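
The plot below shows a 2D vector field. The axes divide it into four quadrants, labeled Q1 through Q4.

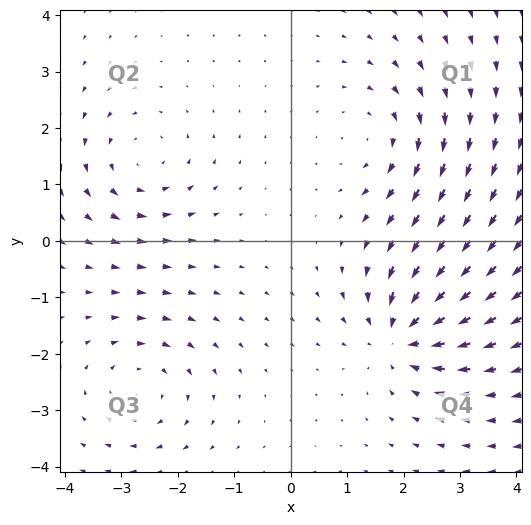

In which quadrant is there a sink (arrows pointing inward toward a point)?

Q4

The sink sits at approximately (2.0, -1.7), which lies in quadrant Q4. The divergence there is about -7, negative as expected for a sink.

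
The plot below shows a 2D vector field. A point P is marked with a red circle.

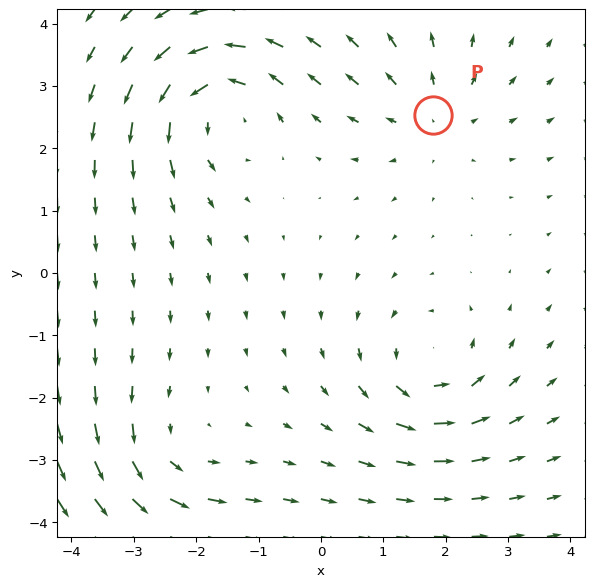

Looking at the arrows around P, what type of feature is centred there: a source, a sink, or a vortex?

source

At P (1.8, 2.5) the arrows spread outward. Divergence about +3, curl ≈0 — positive divergence with near-zero curl is a source.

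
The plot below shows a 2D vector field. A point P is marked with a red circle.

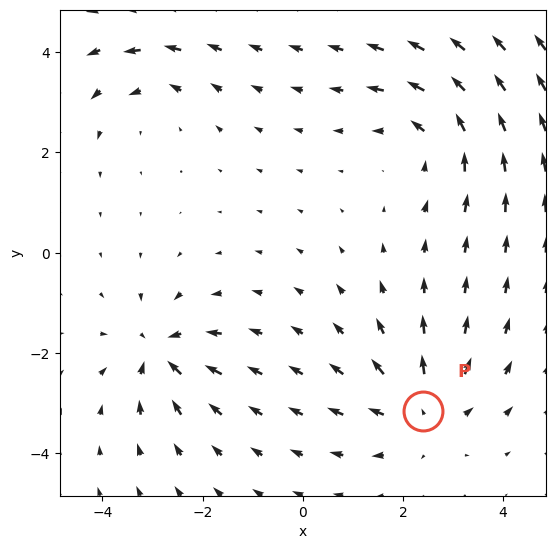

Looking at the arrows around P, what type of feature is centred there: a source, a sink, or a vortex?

source

At P (2.4, -3.2) the arrows spread outward. Divergence about +4, curl ≈0 — positive divergence with near-zero curl is a source.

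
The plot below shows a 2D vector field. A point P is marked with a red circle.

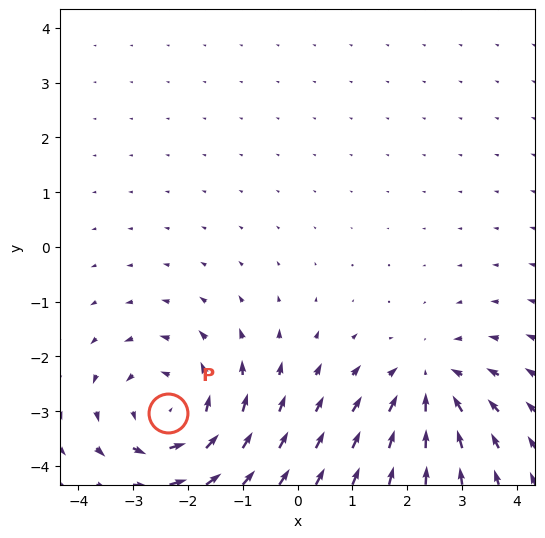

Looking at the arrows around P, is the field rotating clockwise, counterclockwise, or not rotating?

Near P at (-2.4, -3.0) the arrows circulate counterclockwise. The curl (z-component) there is about +4; positive curl means counterclockwise rotation.

counterclockwise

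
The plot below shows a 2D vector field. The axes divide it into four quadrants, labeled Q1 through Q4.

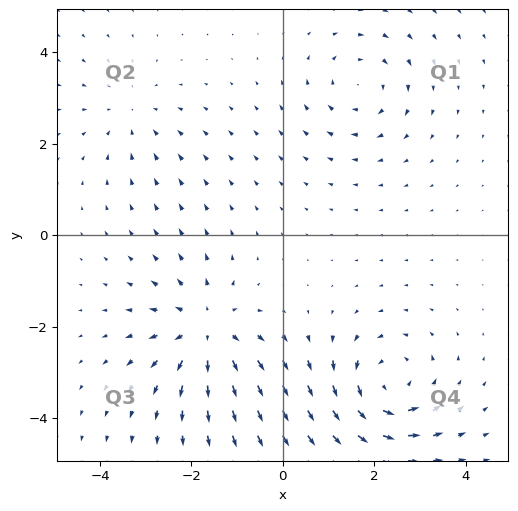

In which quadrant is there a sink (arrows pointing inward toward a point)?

Q2

The sink sits at approximately (-3.3, 2.7), which lies in quadrant Q2. The divergence there is about -2, negative as expected for a sink.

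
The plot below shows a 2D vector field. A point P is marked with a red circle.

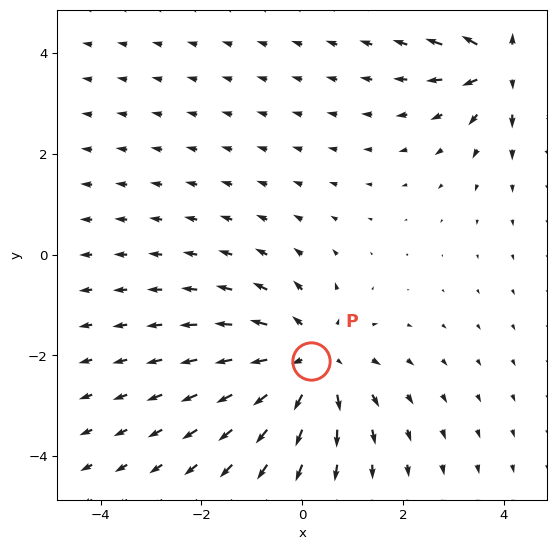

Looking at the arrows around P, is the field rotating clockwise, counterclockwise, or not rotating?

not rotating

Near P at (0.2, -2.1) the arrows show no circulation. The curl there is ≈0.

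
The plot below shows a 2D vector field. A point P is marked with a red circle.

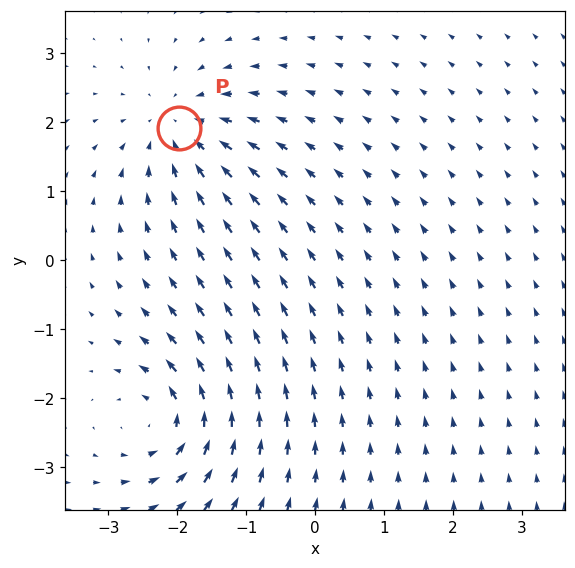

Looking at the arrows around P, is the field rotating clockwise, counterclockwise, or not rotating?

not rotating

Near P at (-2.0, 1.9) the arrows show no circulation. The curl there is ≈0.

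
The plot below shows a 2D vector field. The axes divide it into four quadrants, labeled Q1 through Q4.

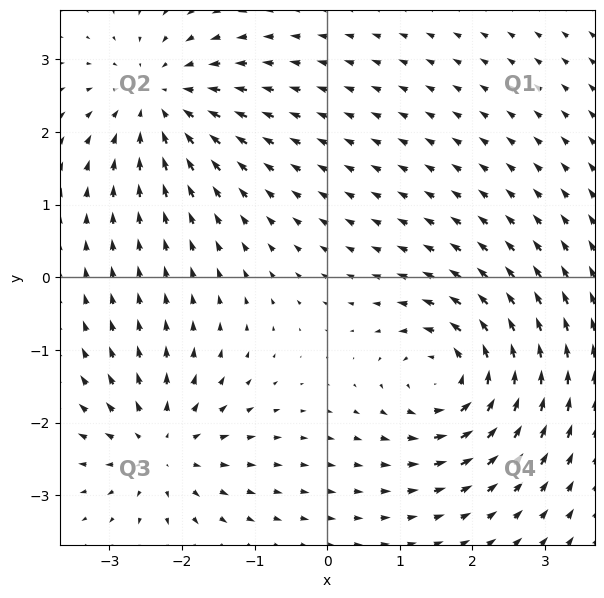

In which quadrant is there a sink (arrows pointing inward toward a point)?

The sink sits at approximately (-2.3, 2.4), which lies in quadrant Q2. The divergence there is about -4, negative as expected for a sink.

Q2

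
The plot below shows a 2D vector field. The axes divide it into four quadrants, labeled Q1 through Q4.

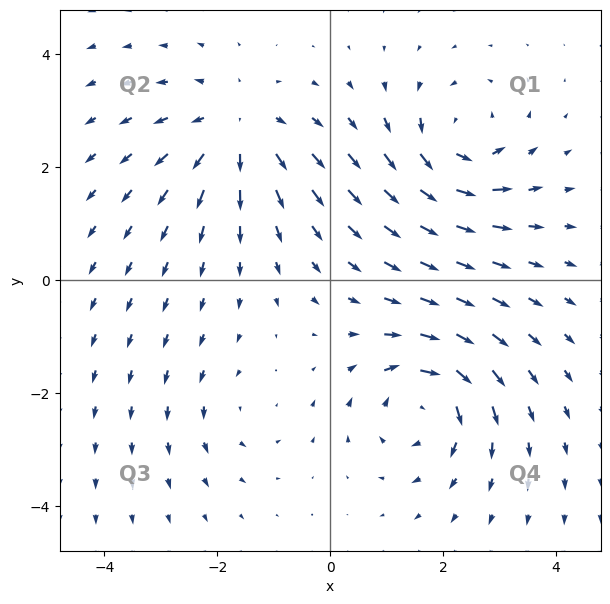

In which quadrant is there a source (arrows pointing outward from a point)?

The source sits at approximately (-1.6, 2.7), which lies in quadrant Q2. The divergence there is about +4, positive as expected for a source.

Q2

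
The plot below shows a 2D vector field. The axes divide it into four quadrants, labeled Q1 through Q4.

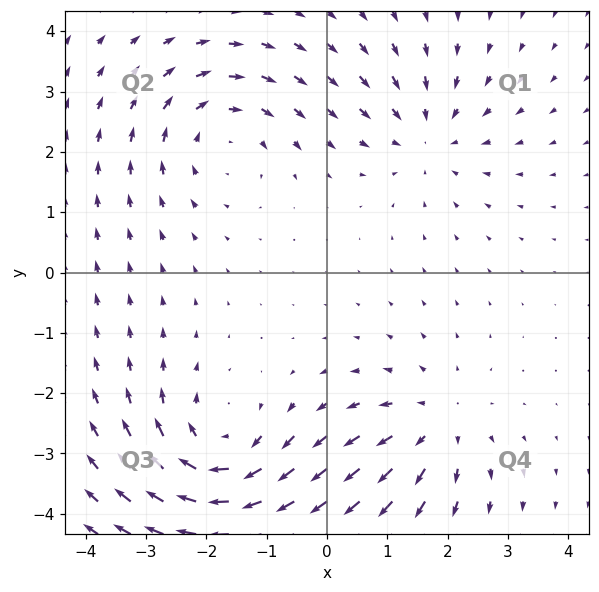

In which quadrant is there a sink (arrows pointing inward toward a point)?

The sink sits at approximately (1.7, 2.3), which lies in quadrant Q1. The divergence there is about -3, negative as expected for a sink.

Q1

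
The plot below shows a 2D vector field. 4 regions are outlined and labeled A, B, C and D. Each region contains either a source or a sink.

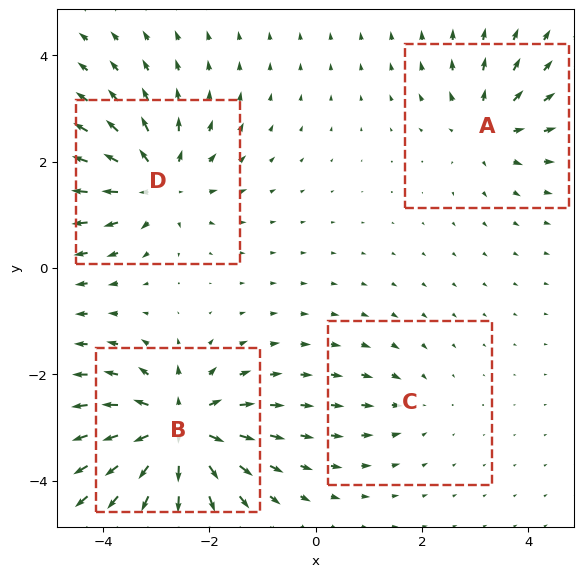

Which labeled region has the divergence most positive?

Divergence at each region's feature centre — A: about +4, B: about +8, C: about -2, D: about +6. Region B is most positive.

B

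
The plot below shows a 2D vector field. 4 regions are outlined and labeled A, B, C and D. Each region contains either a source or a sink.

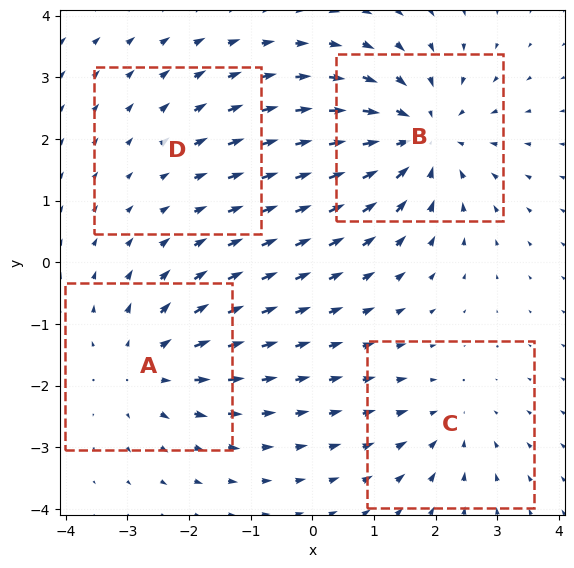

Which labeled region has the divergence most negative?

Divergence at each region's feature centre — A: about +4, B: about -6, C: about -3, D: about +2. Region B is most negative.

B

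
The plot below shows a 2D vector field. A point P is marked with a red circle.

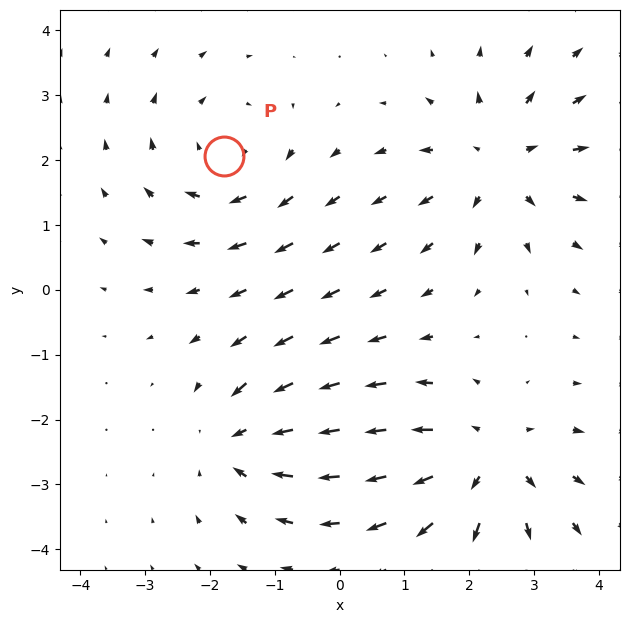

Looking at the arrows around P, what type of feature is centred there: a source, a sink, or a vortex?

vortex

At P (-1.8, 2.1) the arrows circulate clockwise. Divergence ≈0, curl about -4 — near-zero divergence with nonzero curl is a vortex.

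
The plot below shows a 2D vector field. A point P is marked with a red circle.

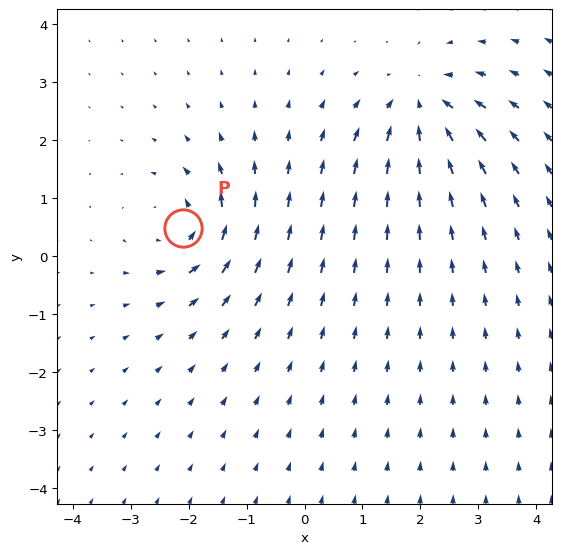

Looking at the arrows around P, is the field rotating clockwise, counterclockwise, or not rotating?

Near P at (-2.1, 0.5) the arrows circulate counterclockwise. The curl (z-component) there is about +6; positive curl means counterclockwise rotation.

counterclockwise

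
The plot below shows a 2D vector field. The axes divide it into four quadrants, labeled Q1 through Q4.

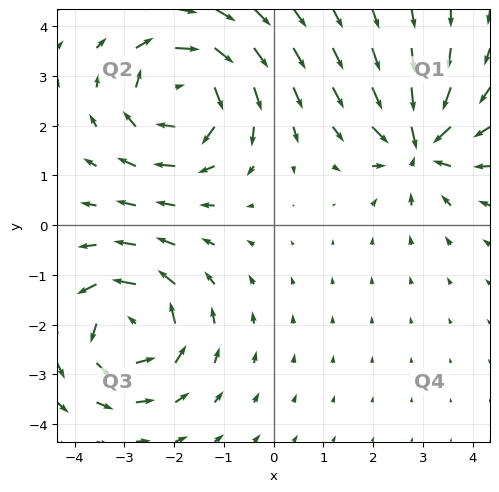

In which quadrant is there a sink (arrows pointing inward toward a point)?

Q1

The sink sits at approximately (2.9, 1.6), which lies in quadrant Q1. The divergence there is about -5, negative as expected for a sink.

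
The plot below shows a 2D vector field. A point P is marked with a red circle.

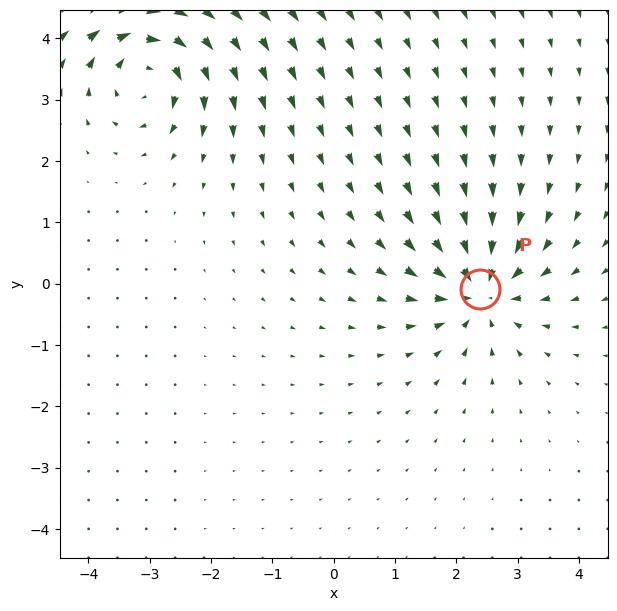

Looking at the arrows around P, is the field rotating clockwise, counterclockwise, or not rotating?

Near P at (2.4, -0.1) the arrows show no circulation. The curl there is ≈0.

not rotating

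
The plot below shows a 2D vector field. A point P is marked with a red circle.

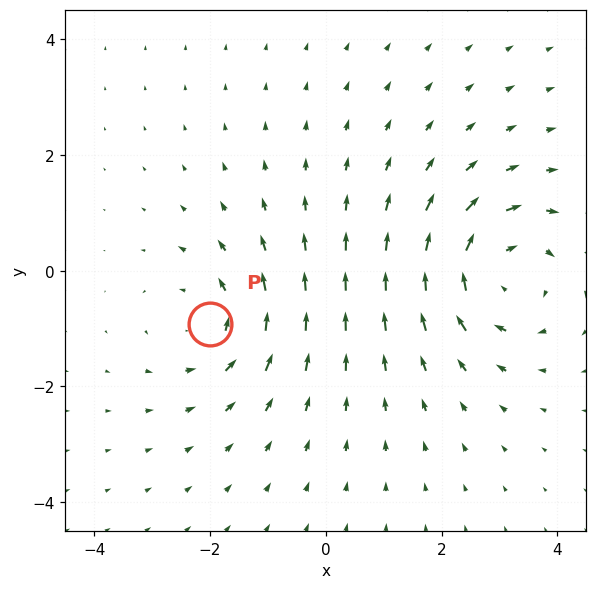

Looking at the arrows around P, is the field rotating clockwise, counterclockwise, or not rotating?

counterclockwise

Near P at (-2.0, -0.9) the arrows circulate counterclockwise. The curl (z-component) there is about +3; positive curl means counterclockwise rotation.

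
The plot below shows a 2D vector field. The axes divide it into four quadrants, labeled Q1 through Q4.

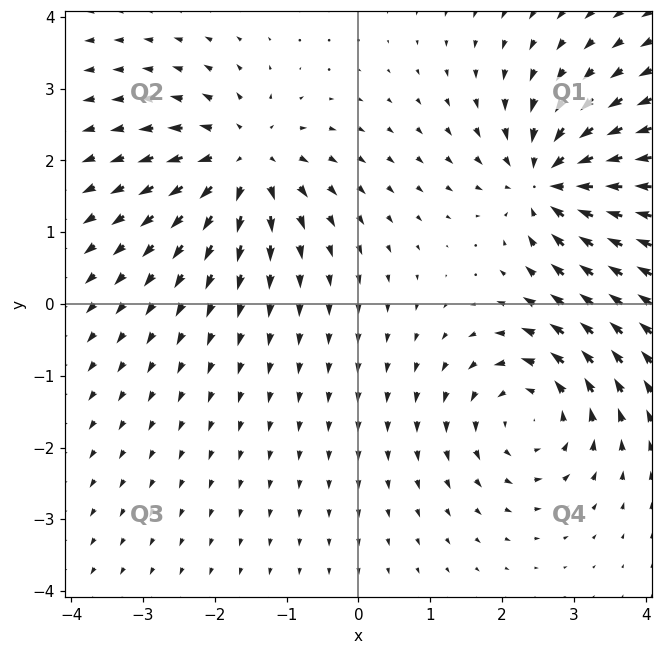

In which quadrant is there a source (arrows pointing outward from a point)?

Q2

The source sits at approximately (-1.6, 2.0), which lies in quadrant Q2. The divergence there is about +4, positive as expected for a source.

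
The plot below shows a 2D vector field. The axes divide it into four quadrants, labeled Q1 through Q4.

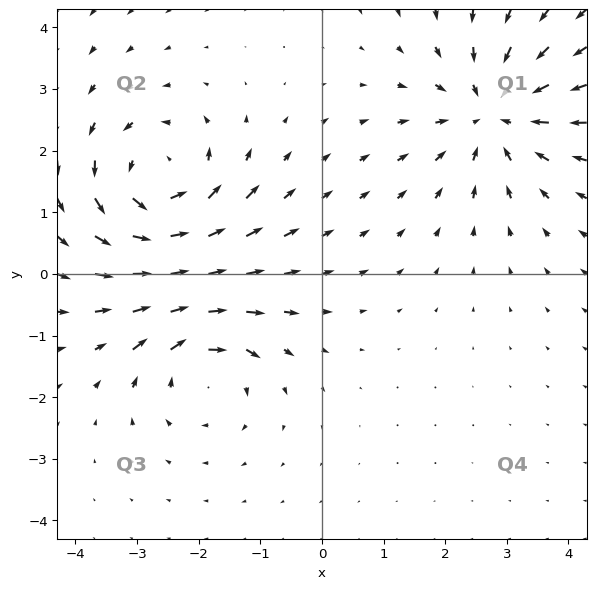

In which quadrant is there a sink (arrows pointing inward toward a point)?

The sink sits at approximately (2.8, 2.6), which lies in quadrant Q1. The divergence there is about -3, negative as expected for a sink.

Q1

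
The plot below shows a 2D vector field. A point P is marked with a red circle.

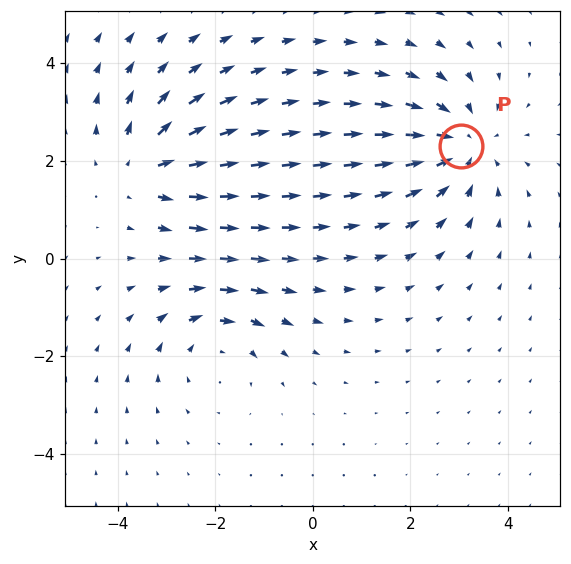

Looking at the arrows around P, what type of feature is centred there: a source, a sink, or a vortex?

At P (3.0, 2.3) the arrows converge inward. Divergence about -4, curl ≈0 — negative divergence with near-zero curl is a sink.

sink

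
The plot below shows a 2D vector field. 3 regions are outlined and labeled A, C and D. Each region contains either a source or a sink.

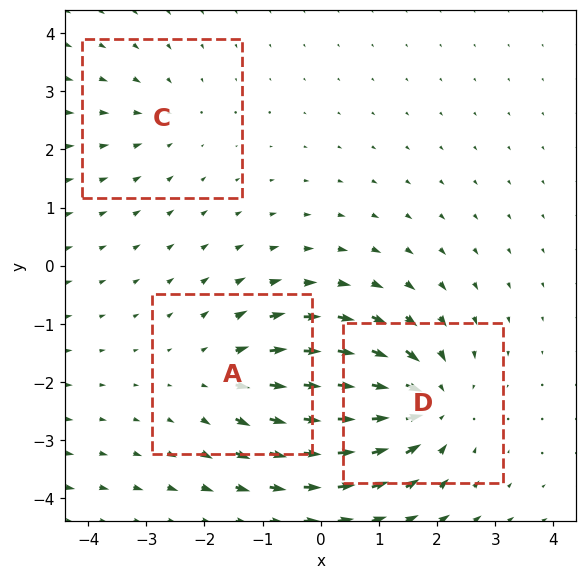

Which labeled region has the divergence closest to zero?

C

Divergence at each region's feature centre — A: about +3, C: about -2, D: about -5. Region C is closest to zero.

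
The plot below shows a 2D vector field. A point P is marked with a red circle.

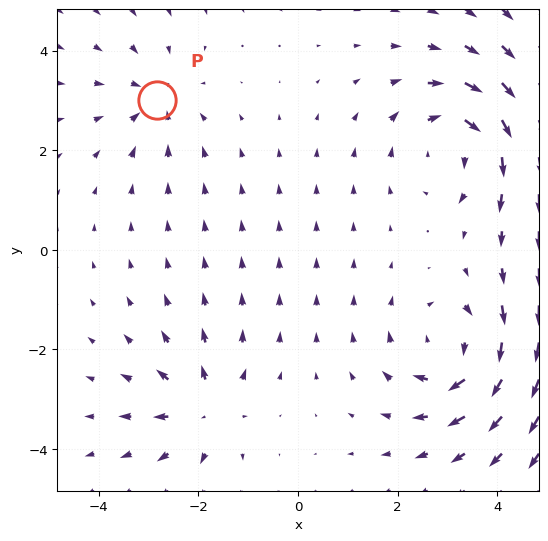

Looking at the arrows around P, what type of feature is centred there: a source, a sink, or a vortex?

At P (-2.8, 3.0) the arrows converge inward. Divergence about -3, curl ≈0 — negative divergence with near-zero curl is a sink.

sink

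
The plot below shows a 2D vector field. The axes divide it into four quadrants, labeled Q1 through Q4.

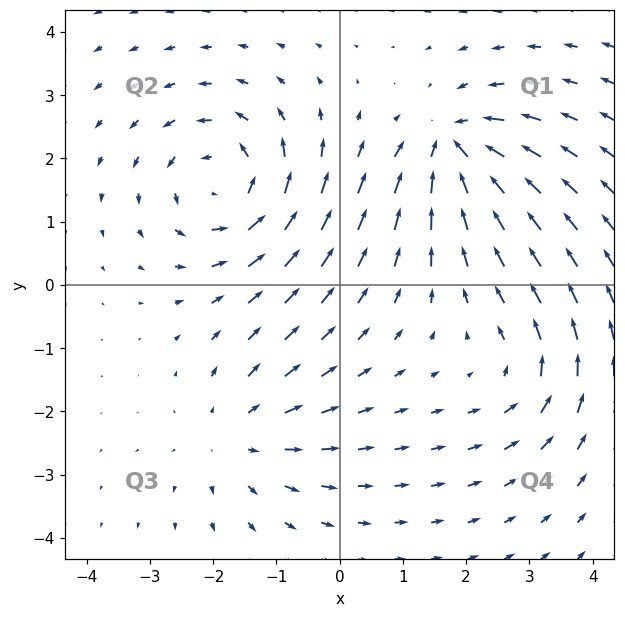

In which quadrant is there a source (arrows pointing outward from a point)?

Q3

The source sits at approximately (-1.6, -2.4), which lies in quadrant Q3. The divergence there is about +3, positive as expected for a source.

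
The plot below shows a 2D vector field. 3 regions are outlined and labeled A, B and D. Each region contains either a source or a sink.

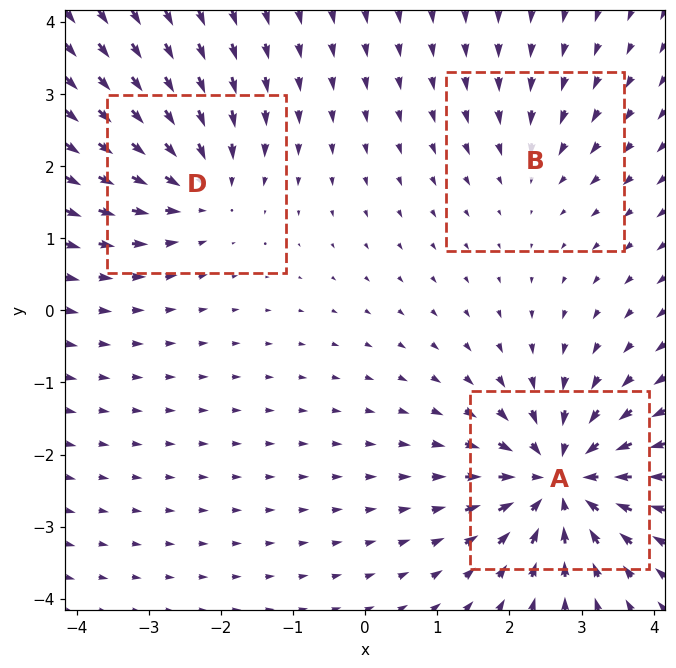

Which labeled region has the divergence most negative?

Divergence at each region's feature centre — A: about -6, B: about -2, D: about -4. Region A is most negative.

A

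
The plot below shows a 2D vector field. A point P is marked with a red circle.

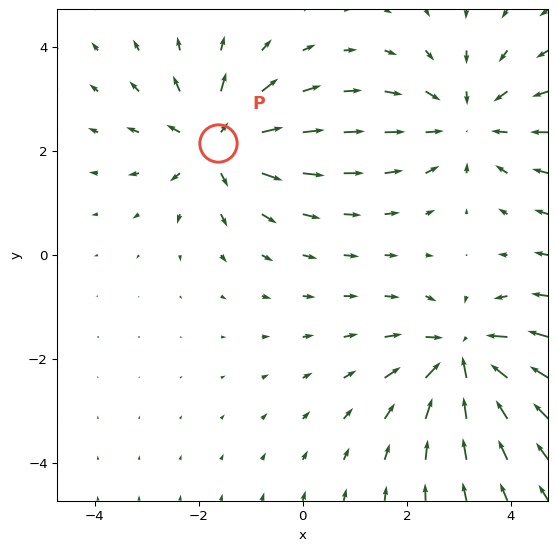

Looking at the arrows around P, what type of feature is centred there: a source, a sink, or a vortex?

source

At P (-1.6, 2.2) the arrows spread outward. Divergence about +5, curl ≈0 — positive divergence with near-zero curl is a source.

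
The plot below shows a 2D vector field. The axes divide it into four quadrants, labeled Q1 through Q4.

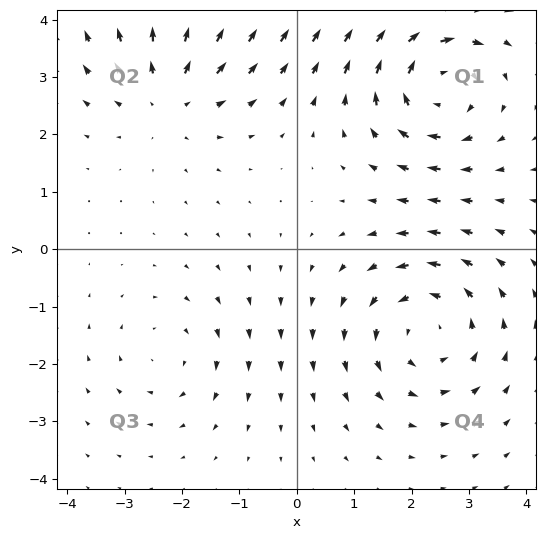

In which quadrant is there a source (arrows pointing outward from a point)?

The source sits at approximately (-2.2, 2.7), which lies in quadrant Q2. The divergence there is about +3, positive as expected for a source.

Q2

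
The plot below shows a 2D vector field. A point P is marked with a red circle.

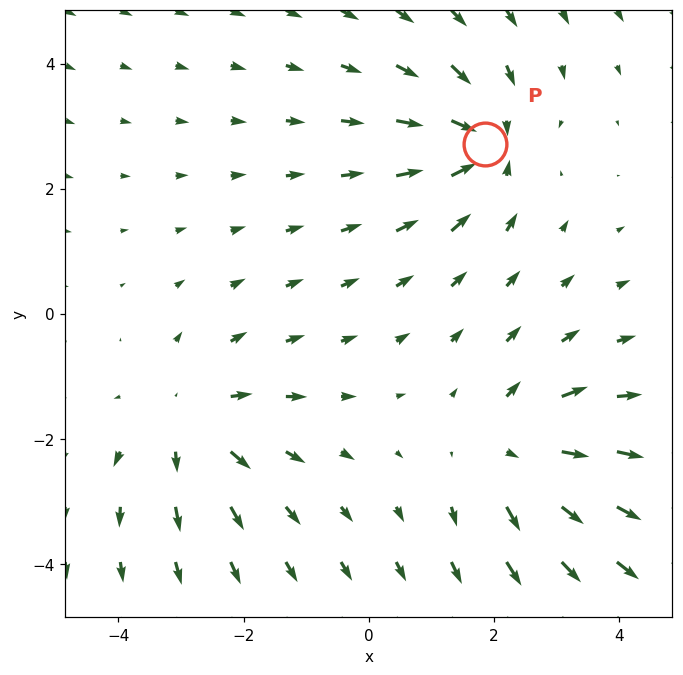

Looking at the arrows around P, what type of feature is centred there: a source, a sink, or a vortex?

sink

At P (1.9, 2.7) the arrows converge inward. Divergence about -4, curl ≈0 — negative divergence with near-zero curl is a sink.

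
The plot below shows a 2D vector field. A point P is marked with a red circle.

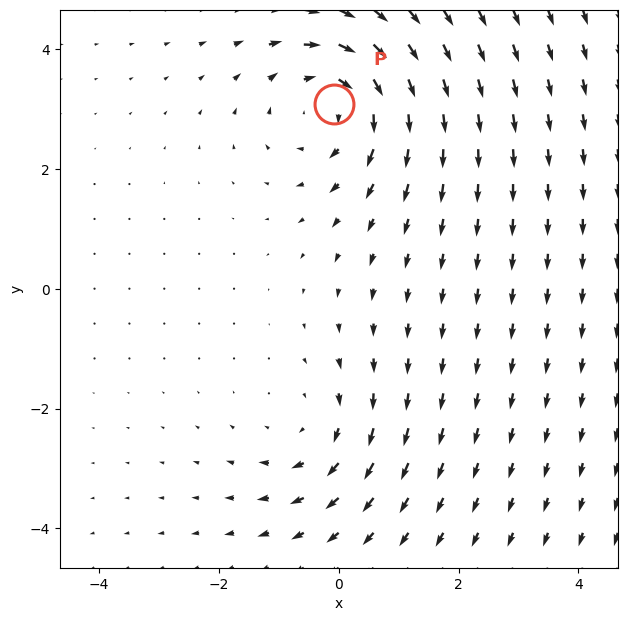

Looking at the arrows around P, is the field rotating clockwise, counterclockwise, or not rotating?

clockwise

Near P at (-0.1, 3.1) the arrows circulate clockwise. The curl (z-component) there is about -4; negative curl means clockwise rotation.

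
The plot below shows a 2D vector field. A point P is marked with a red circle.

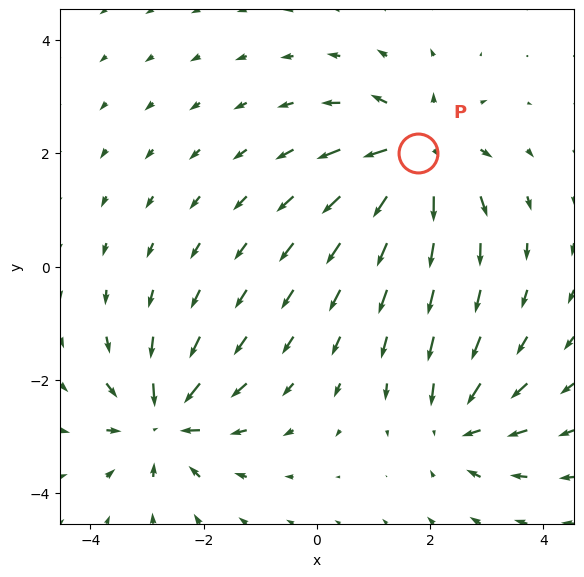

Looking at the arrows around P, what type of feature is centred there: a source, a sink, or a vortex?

At P (1.8, 2.0) the arrows spread outward. Divergence about +6, curl ≈0 — positive divergence with near-zero curl is a source.

source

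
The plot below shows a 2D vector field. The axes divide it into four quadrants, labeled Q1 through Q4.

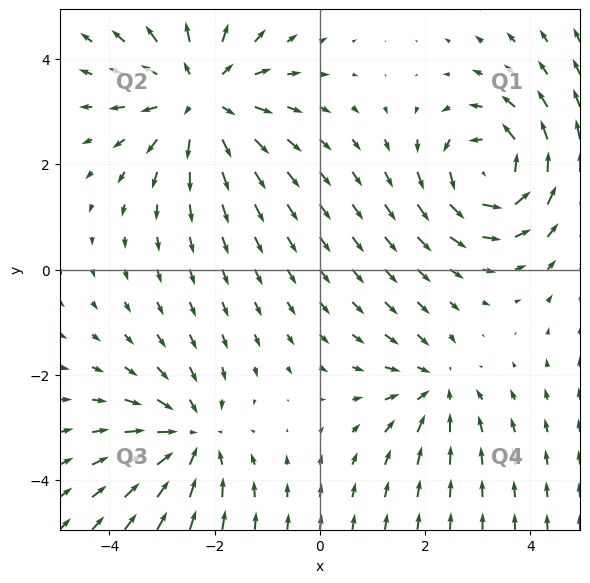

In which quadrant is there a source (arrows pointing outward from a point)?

Q2

The source sits at approximately (-2.3, 3.3), which lies in quadrant Q2. The divergence there is about +4, positive as expected for a source.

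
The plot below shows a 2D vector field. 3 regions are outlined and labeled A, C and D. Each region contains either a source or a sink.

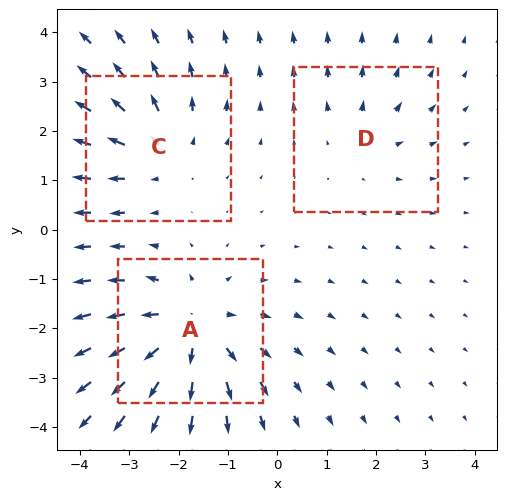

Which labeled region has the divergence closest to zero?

D

Divergence at each region's feature centre — A: about +5, C: about +3, D: about +2. Region D is closest to zero.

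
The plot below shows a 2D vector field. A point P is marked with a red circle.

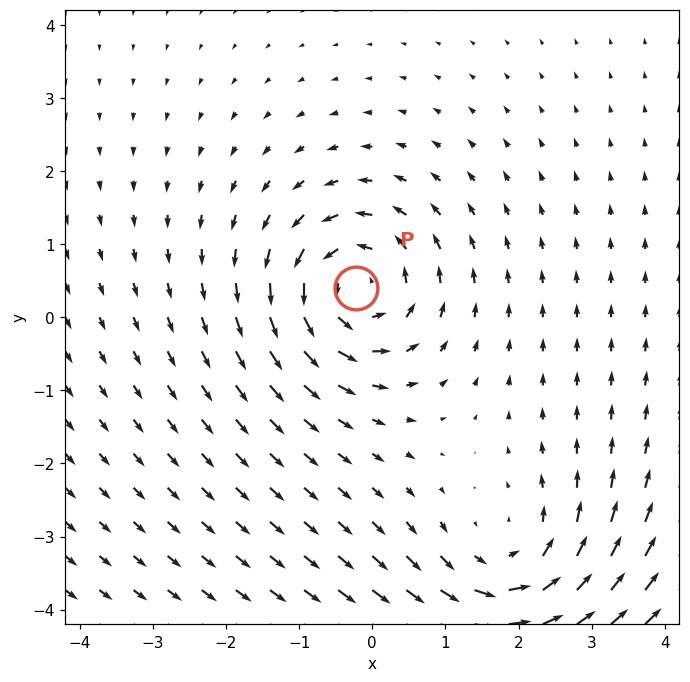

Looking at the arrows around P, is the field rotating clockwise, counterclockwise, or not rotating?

counterclockwise

Near P at (-0.2, 0.4) the arrows circulate counterclockwise. The curl (z-component) there is about +5; positive curl means counterclockwise rotation.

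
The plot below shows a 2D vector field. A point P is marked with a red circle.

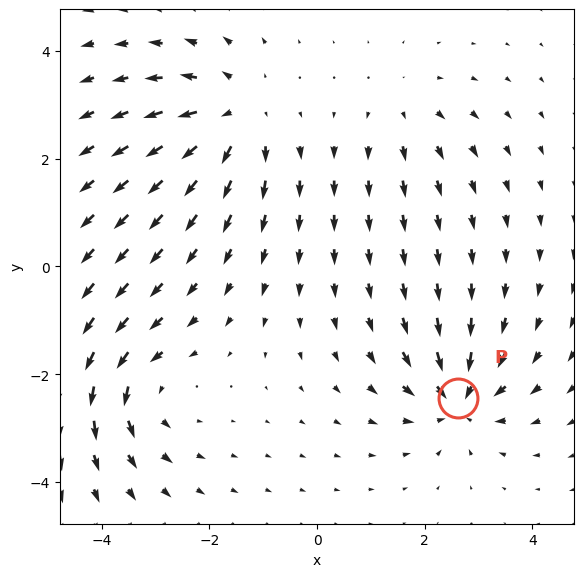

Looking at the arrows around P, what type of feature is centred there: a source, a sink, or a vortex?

sink

At P (2.6, -2.4) the arrows converge inward. Divergence about -5, curl ≈0 — negative divergence with near-zero curl is a sink.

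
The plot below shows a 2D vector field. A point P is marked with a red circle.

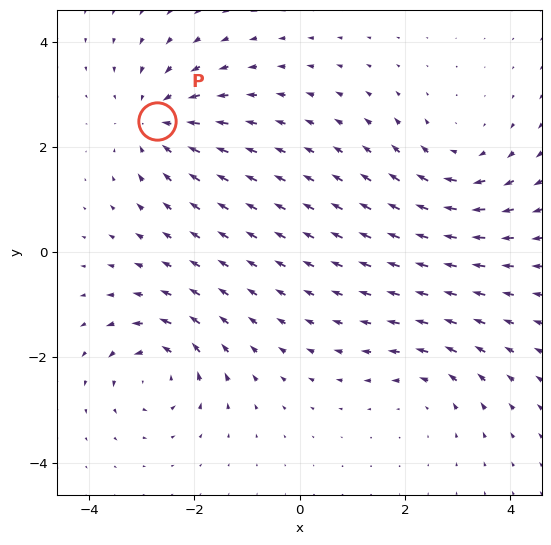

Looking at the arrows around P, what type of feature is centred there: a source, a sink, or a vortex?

sink

At P (-2.7, 2.5) the arrows converge inward. Divergence about -4, curl ≈0 — negative divergence with near-zero curl is a sink.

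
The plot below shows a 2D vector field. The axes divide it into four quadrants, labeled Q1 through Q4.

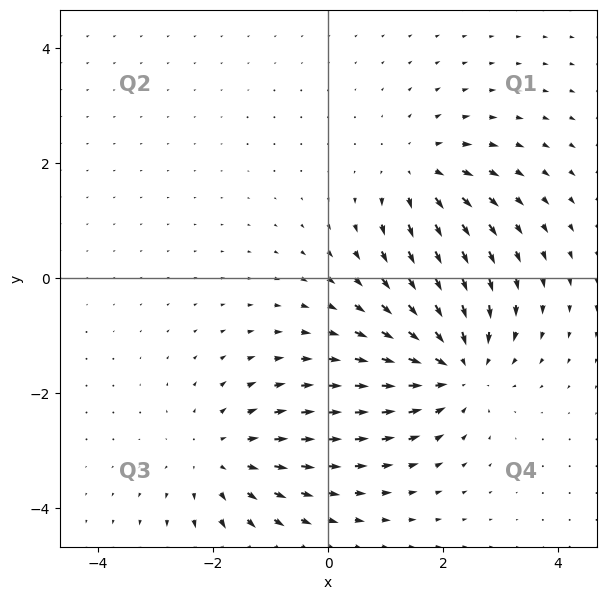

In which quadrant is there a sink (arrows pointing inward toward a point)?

Q4

The sink sits at approximately (2.2, -1.5), which lies in quadrant Q4. The divergence there is about -5, negative as expected for a sink.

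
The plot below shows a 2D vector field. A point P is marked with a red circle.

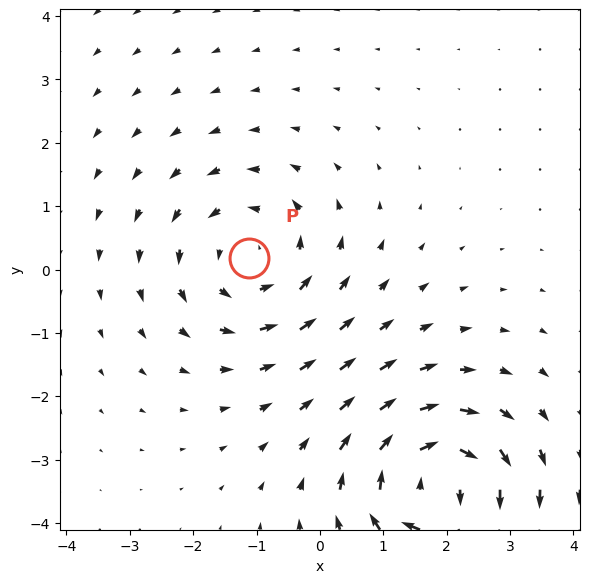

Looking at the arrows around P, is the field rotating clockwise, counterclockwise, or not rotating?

Near P at (-1.1, 0.2) the arrows circulate counterclockwise. The curl (z-component) there is about +3; positive curl means counterclockwise rotation.

counterclockwise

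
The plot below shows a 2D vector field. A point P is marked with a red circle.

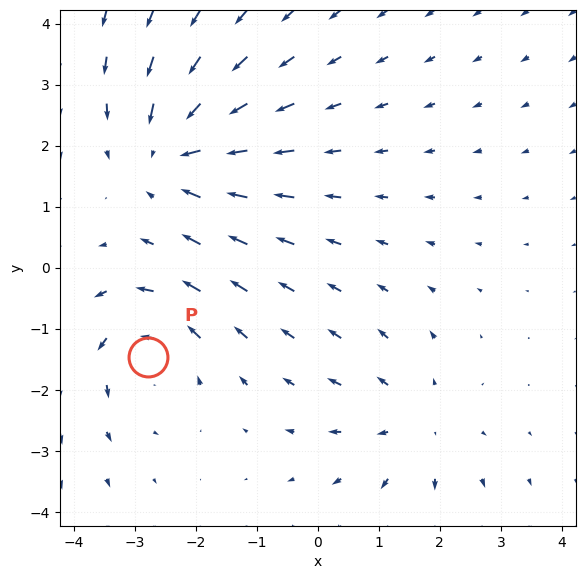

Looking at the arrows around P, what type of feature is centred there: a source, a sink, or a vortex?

vortex

At P (-2.8, -1.5) the arrows circulate counterclockwise. Divergence ≈0, curl about +3 — near-zero divergence with nonzero curl is a vortex.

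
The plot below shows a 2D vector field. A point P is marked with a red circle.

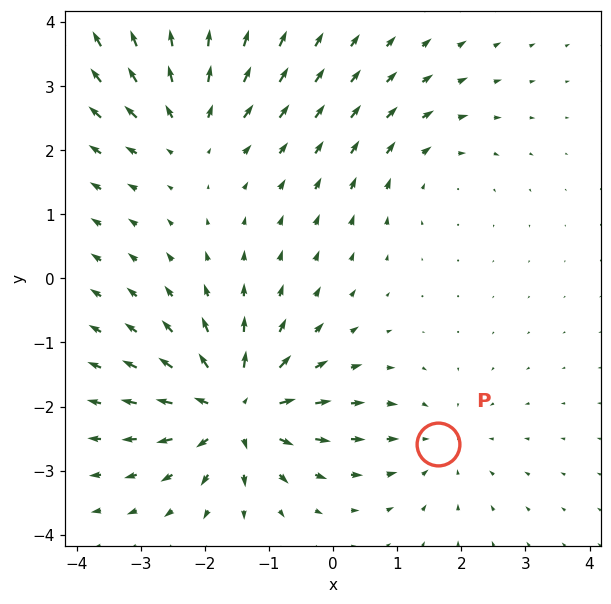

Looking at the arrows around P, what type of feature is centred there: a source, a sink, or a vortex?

sink

At P (1.6, -2.6) the arrows converge inward. Divergence about -2, curl ≈0 — negative divergence with near-zero curl is a sink.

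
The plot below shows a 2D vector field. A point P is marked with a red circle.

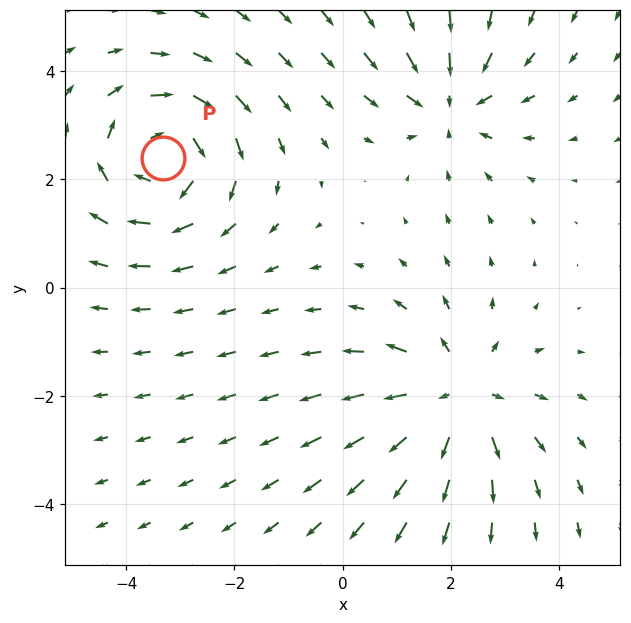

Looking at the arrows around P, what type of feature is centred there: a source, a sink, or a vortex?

At P (-3.3, 2.4) the arrows circulate clockwise. Divergence ≈0, curl about -4 — near-zero divergence with nonzero curl is a vortex.

vortex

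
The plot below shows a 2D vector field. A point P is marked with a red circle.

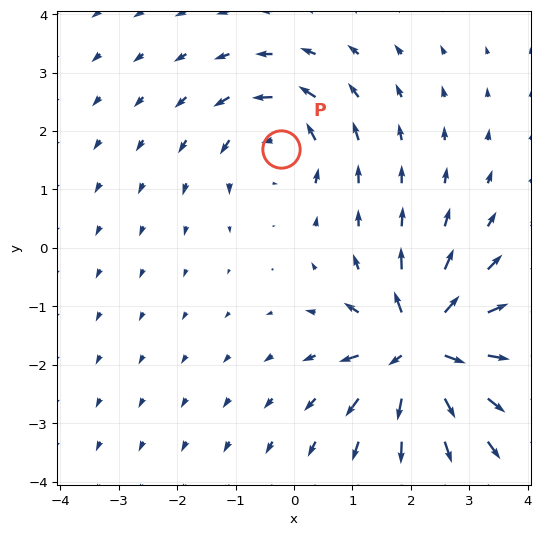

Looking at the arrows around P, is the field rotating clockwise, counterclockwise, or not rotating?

counterclockwise

Near P at (-0.2, 1.7) the arrows circulate counterclockwise. The curl (z-component) there is about +4; positive curl means counterclockwise rotation.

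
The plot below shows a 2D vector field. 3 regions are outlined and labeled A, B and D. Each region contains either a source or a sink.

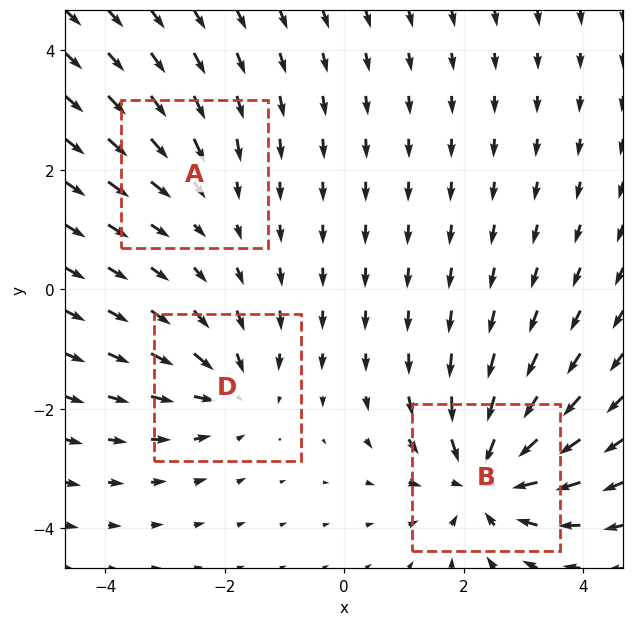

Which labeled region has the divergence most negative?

Divergence at each region's feature centre — A: about -2, B: about -5, D: about -3. Region B is most negative.

B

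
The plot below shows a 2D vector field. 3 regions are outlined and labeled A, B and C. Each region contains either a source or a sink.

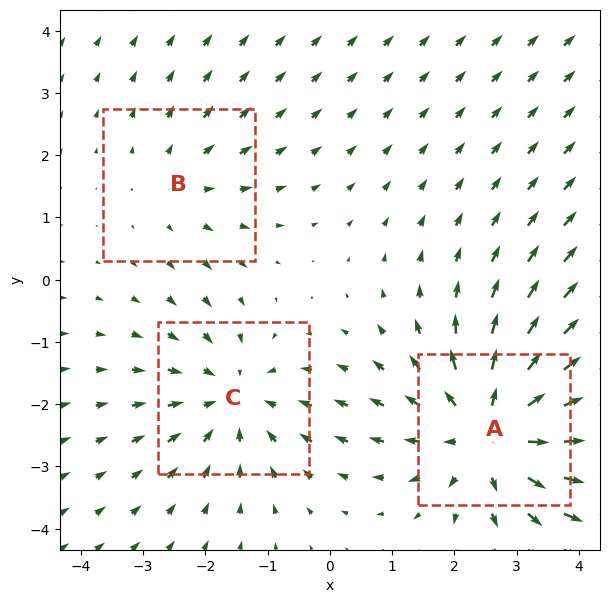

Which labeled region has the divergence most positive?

A

Divergence at each region's feature centre — A: about +4, B: about +2, C: about -3. Region A is most positive.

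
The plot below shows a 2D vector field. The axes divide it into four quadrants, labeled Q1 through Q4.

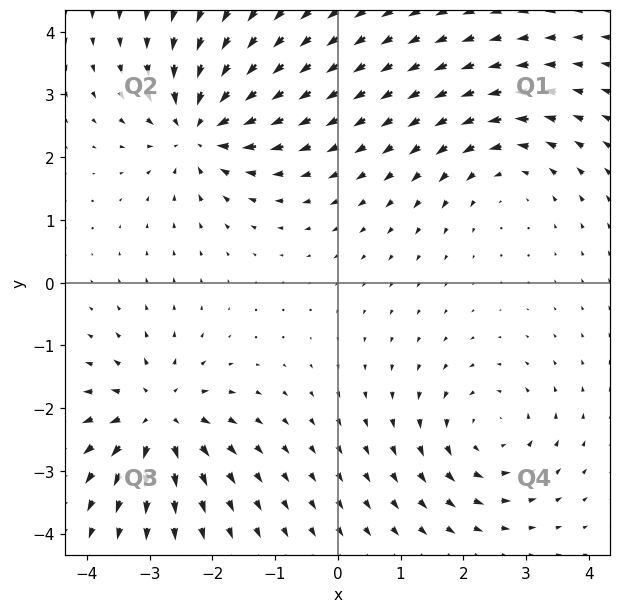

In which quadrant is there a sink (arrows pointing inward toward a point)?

Q2

The sink sits at approximately (-2.2, 2.5), which lies in quadrant Q2. The divergence there is about -7, negative as expected for a sink.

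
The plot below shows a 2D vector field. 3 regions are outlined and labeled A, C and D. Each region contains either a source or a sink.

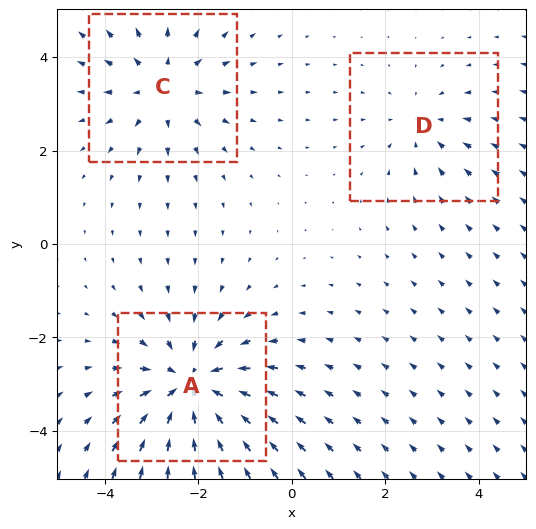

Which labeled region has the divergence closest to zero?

D

Divergence at each region's feature centre — A: about -4, C: about +3, D: about -2. Region D is closest to zero.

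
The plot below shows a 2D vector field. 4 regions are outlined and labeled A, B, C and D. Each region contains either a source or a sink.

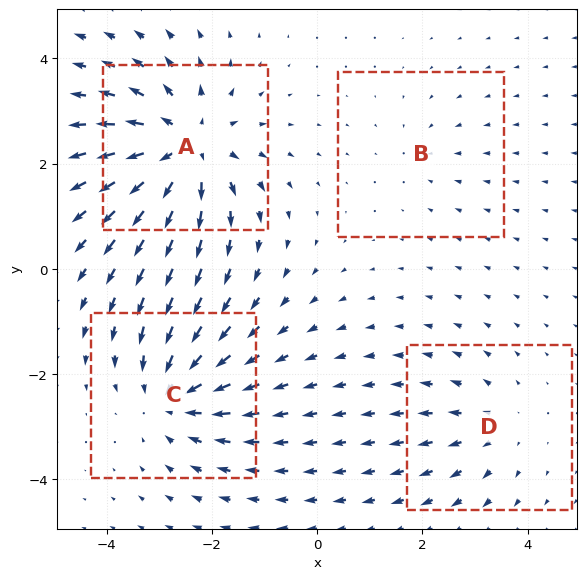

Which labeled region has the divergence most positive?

Divergence at each region's feature centre — A: about +7, B: about -2, C: about -5, D: about +3. Region A is most positive.

A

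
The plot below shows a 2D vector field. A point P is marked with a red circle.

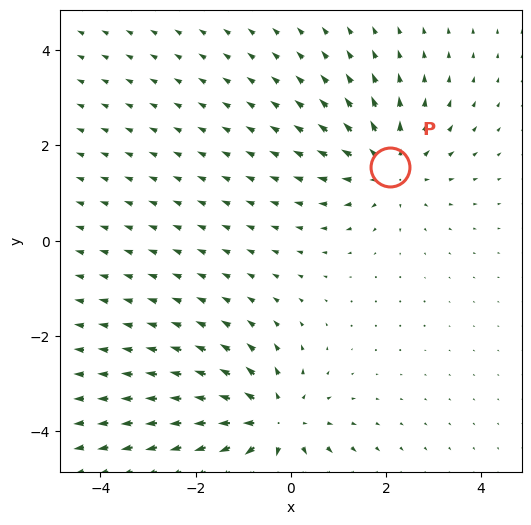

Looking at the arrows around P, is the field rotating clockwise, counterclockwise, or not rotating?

not rotating

Near P at (2.1, 1.6) the arrows show no circulation. The curl there is ≈0.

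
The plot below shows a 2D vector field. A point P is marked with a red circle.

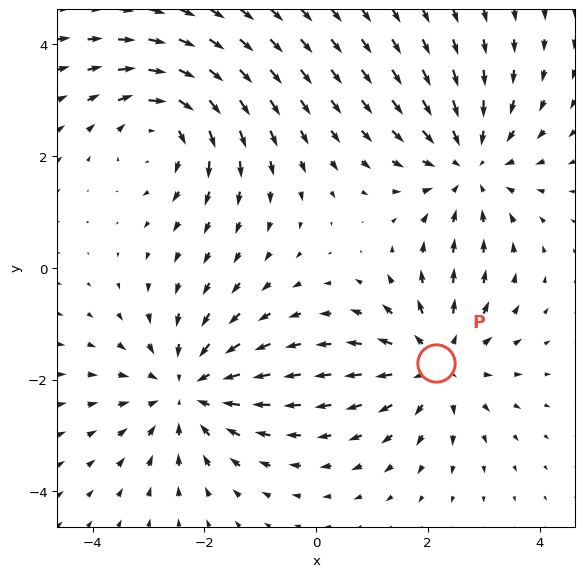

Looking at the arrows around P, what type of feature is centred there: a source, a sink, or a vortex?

source

At P (2.2, -1.7) the arrows spread outward. Divergence about +4, curl ≈0 — positive divergence with near-zero curl is a source.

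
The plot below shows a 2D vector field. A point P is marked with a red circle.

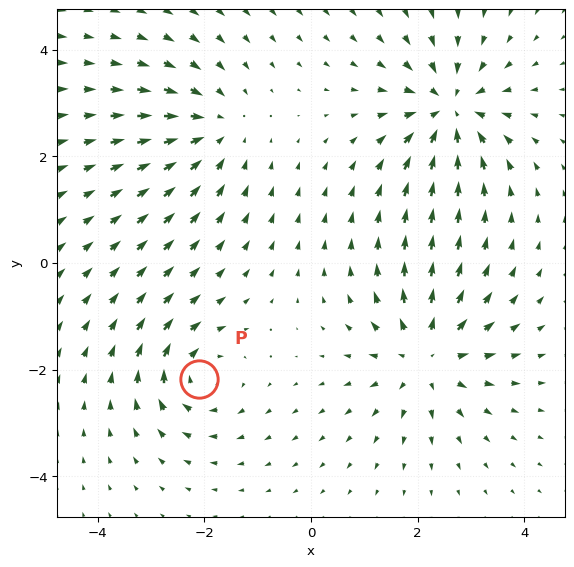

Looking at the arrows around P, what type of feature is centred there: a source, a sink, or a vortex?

vortex

At P (-2.1, -2.2) the arrows circulate clockwise. Divergence ≈0, curl about -5 — near-zero divergence with nonzero curl is a vortex.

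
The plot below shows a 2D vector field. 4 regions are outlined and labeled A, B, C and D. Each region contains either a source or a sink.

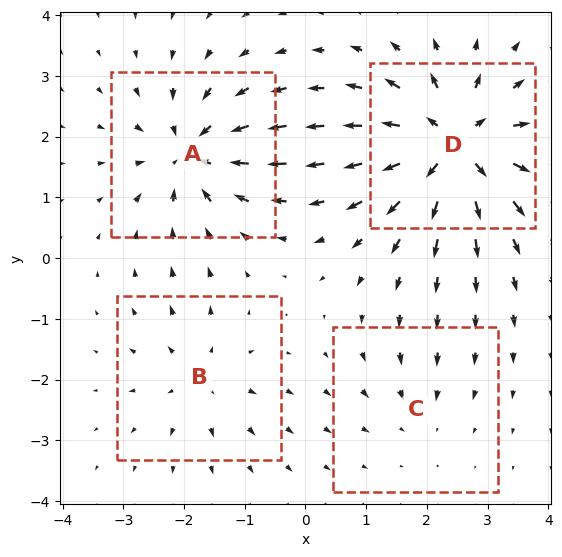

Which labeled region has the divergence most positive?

D

Divergence at each region's feature centre — A: about -6, B: about +4, C: about -2, D: about +8. Region D is most positive.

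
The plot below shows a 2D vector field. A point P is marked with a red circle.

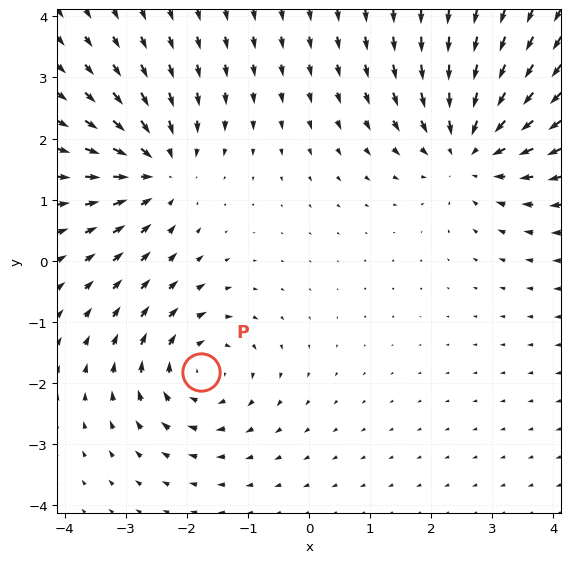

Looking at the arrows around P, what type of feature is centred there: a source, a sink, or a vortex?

At P (-1.8, -1.8) the arrows circulate clockwise. Divergence ≈0, curl about -4 — near-zero divergence with nonzero curl is a vortex.

vortex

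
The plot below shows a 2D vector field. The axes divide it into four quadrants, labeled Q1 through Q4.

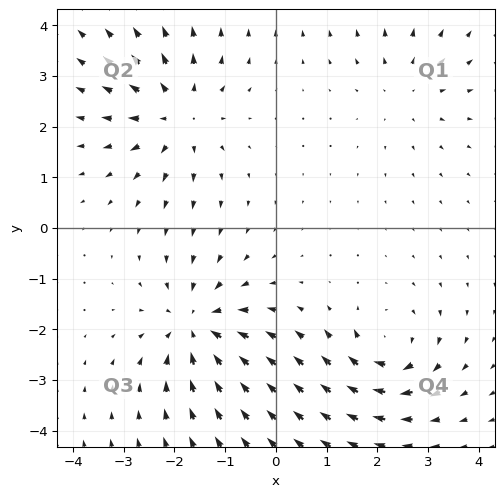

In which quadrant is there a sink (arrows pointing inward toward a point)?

The sink sits at approximately (-1.6, -1.9), which lies in quadrant Q3. The divergence there is about -5, negative as expected for a sink.

Q3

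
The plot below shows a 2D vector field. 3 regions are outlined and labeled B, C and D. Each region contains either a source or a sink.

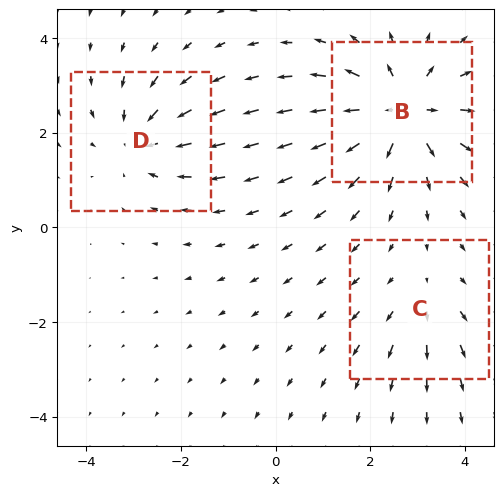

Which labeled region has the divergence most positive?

Divergence at each region's feature centre — B: about +5, C: about +2, D: about -3. Region B is most positive.

B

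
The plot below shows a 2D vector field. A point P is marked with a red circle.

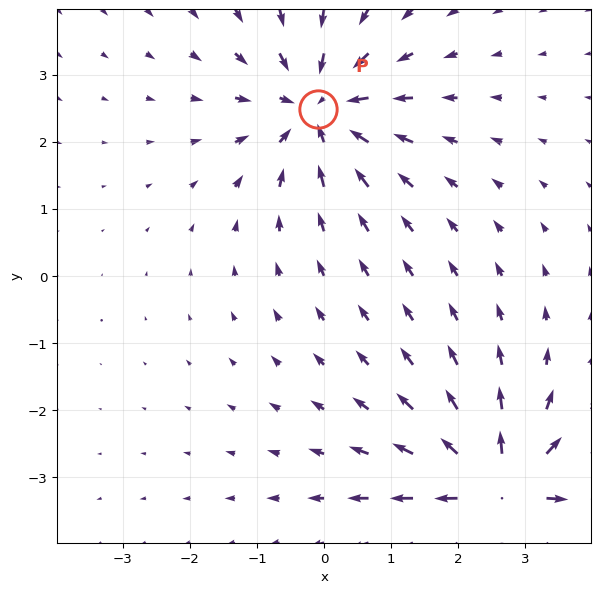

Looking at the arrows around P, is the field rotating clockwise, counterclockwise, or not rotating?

Near P at (-0.1, 2.5) the arrows show no circulation. The curl there is ≈0.

not rotating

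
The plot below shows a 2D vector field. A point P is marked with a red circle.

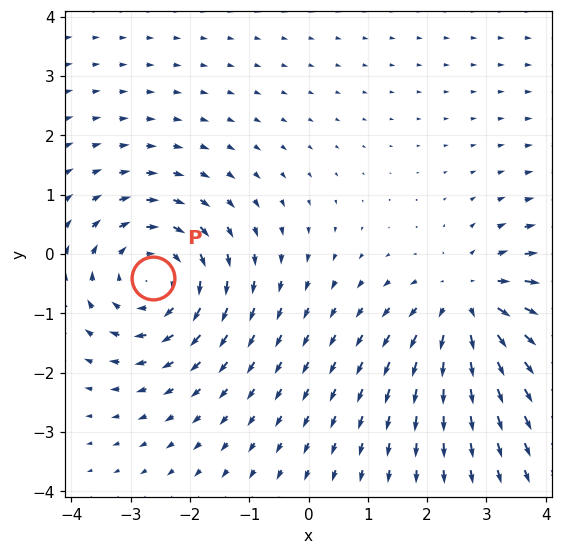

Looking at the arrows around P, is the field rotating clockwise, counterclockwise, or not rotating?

Near P at (-2.6, -0.4) the arrows circulate clockwise. The curl (z-component) there is about -3; negative curl means clockwise rotation.

clockwise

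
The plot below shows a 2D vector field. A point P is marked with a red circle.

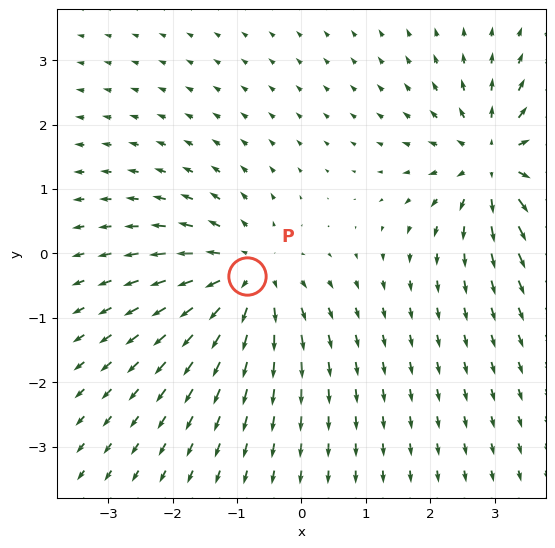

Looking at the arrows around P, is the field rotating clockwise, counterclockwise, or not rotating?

not rotating

Near P at (-0.8, -0.4) the arrows show no circulation. The curl there is ≈0.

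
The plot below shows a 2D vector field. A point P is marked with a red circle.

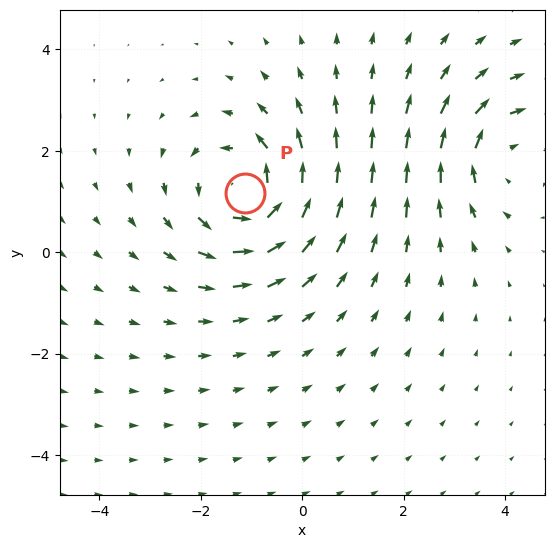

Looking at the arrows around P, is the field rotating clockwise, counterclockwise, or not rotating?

counterclockwise

Near P at (-1.1, 1.2) the arrows circulate counterclockwise. The curl (z-component) there is about +4; positive curl means counterclockwise rotation.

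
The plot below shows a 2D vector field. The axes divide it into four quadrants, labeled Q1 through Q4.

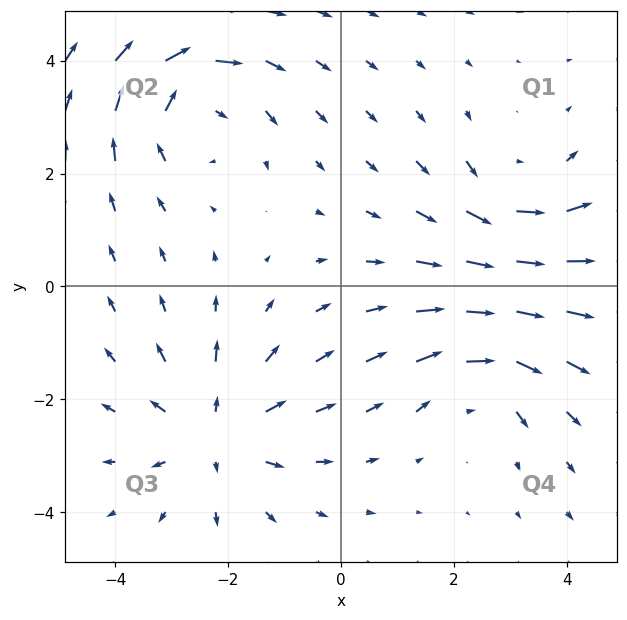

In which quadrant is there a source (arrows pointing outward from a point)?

Q3

The source sits at approximately (-2.2, -2.6), which lies in quadrant Q3. The divergence there is about +4, positive as expected for a source.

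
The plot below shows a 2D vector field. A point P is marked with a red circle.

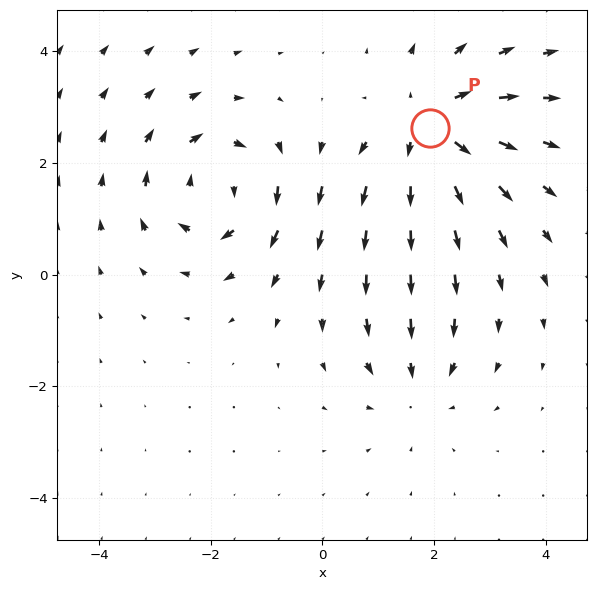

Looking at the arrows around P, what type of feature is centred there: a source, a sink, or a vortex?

At P (1.9, 2.6) the arrows spread outward. Divergence about +4, curl ≈0 — positive divergence with near-zero curl is a source.

source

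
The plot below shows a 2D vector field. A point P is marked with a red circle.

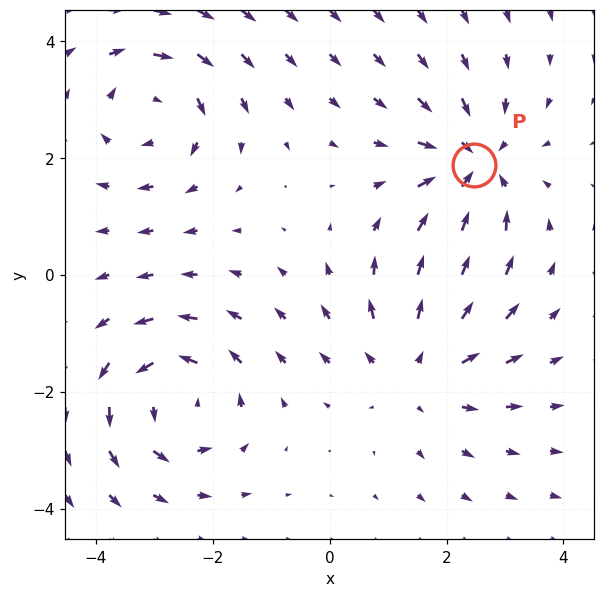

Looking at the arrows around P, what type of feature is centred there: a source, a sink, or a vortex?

At P (2.5, 1.9) the arrows converge inward. Divergence about -4, curl ≈0 — negative divergence with near-zero curl is a sink.

sink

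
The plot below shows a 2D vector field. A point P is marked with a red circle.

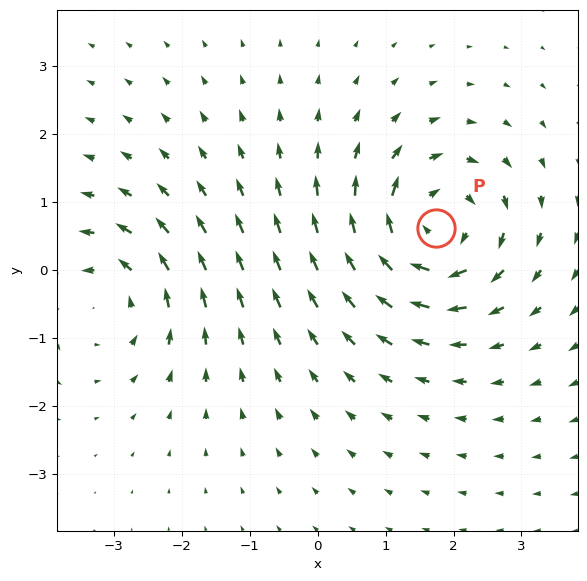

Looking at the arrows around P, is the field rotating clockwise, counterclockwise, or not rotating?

clockwise

Near P at (1.7, 0.6) the arrows circulate clockwise. The curl (z-component) there is about -5; negative curl means clockwise rotation.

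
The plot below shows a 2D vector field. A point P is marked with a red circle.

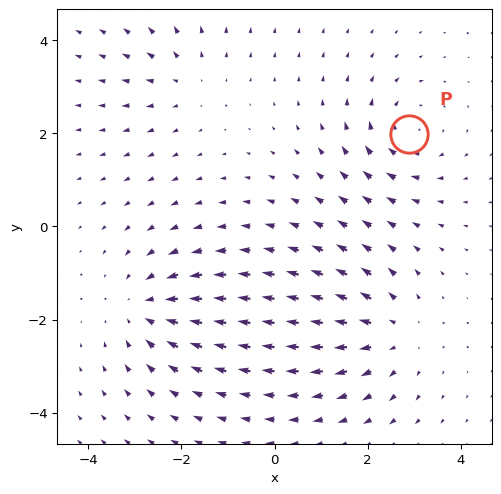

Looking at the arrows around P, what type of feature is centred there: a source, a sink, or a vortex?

At P (2.9, 2.0) the arrows circulate clockwise. Divergence ≈0, curl about -4 — near-zero divergence with nonzero curl is a vortex.

vortex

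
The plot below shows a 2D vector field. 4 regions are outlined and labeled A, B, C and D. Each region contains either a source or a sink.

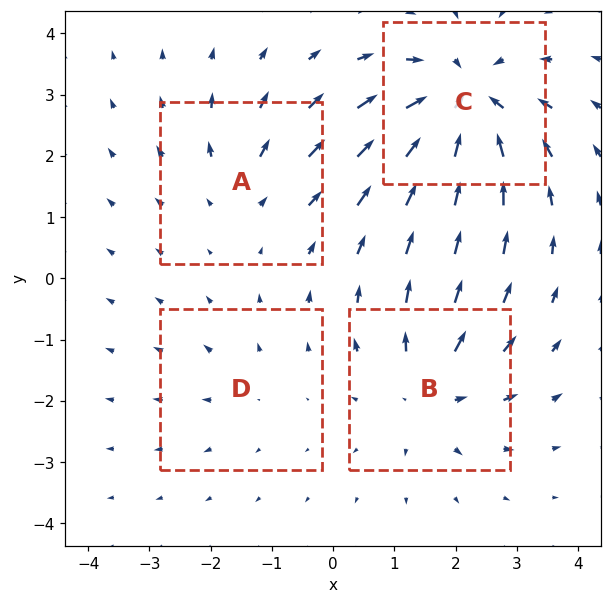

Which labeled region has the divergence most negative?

Divergence at each region's feature centre — A: about +3, B: about +5, C: about -7, D: about +2. Region C is most negative.

C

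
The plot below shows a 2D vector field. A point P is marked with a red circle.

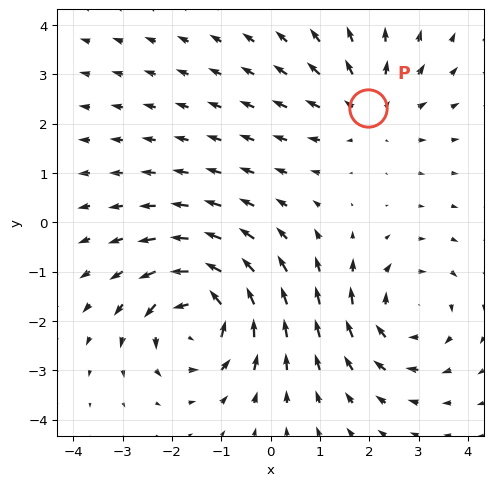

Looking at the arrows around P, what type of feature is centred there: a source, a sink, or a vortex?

source

At P (2.0, 2.3) the arrows spread outward. Divergence about +3, curl ≈0 — positive divergence with near-zero curl is a source.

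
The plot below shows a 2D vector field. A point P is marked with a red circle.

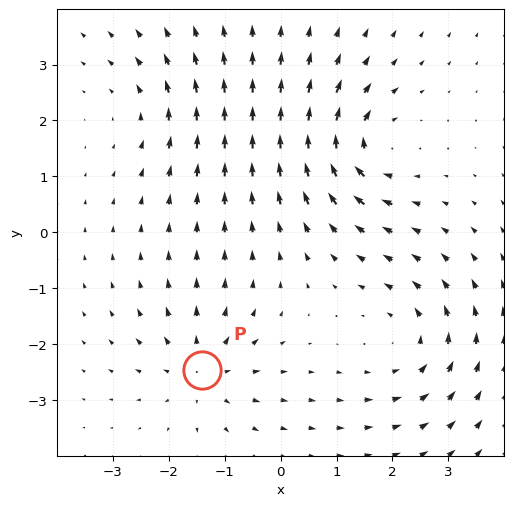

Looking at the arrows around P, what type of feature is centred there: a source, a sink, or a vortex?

At P (-1.4, -2.5) the arrows spread outward. Divergence about +4, curl ≈0 — positive divergence with near-zero curl is a source.

source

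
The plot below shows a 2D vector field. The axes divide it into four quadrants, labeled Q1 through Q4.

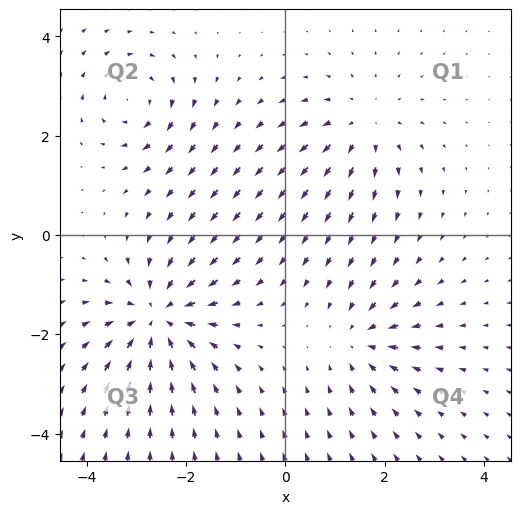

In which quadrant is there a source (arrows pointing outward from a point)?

The source sits at approximately (1.5, 2.2), which lies in quadrant Q1. The divergence there is about +3, positive as expected for a source.

Q1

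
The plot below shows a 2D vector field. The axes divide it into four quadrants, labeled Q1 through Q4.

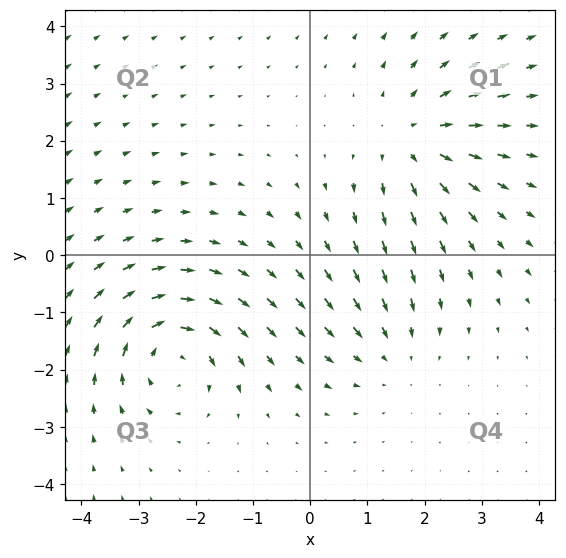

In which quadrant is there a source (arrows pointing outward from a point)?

The source sits at approximately (1.8, 2.0), which lies in quadrant Q1. The divergence there is about +4, positive as expected for a source.

Q1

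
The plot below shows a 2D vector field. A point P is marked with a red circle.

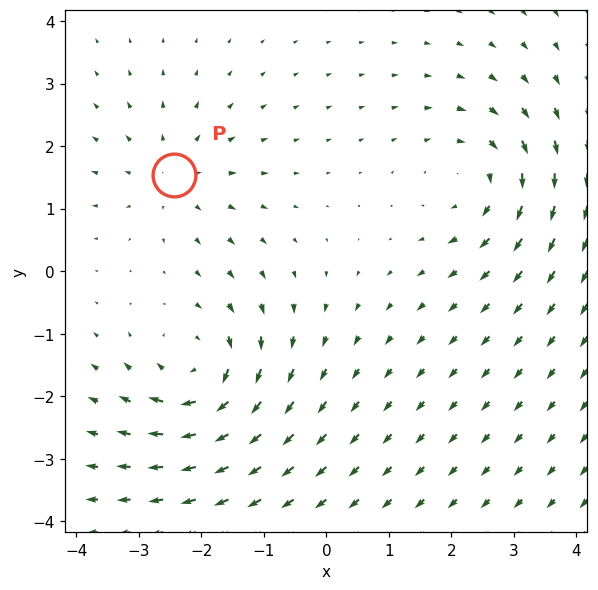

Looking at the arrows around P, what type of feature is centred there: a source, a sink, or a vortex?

At P (-2.4, 1.5) the arrows spread outward. Divergence about +3, curl ≈0 — positive divergence with near-zero curl is a source.

source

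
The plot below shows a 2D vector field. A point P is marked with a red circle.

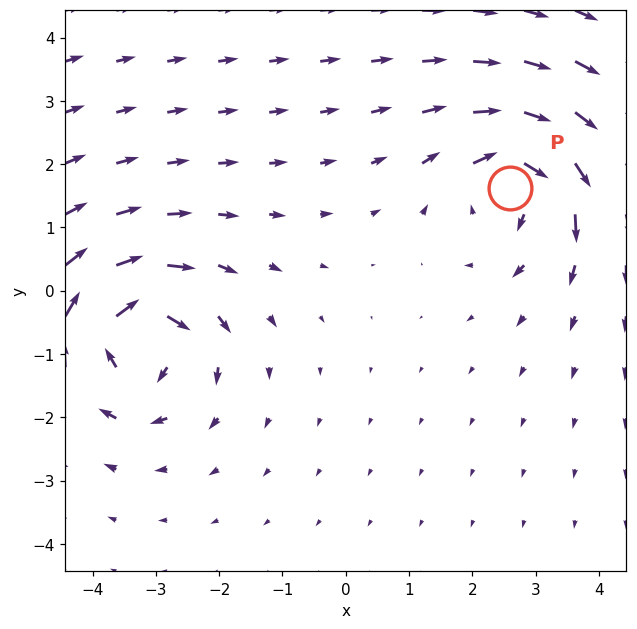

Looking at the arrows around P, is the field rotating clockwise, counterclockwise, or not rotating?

Near P at (2.6, 1.6) the arrows circulate clockwise. The curl (z-component) there is about -5; negative curl means clockwise rotation.

clockwise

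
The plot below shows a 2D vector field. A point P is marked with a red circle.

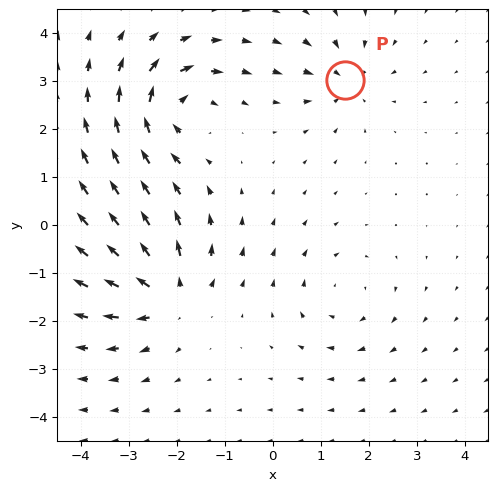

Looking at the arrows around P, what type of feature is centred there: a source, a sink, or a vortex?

At P (1.5, 3.0) the arrows converge inward. Divergence about -4, curl ≈0 — negative divergence with near-zero curl is a sink.

sink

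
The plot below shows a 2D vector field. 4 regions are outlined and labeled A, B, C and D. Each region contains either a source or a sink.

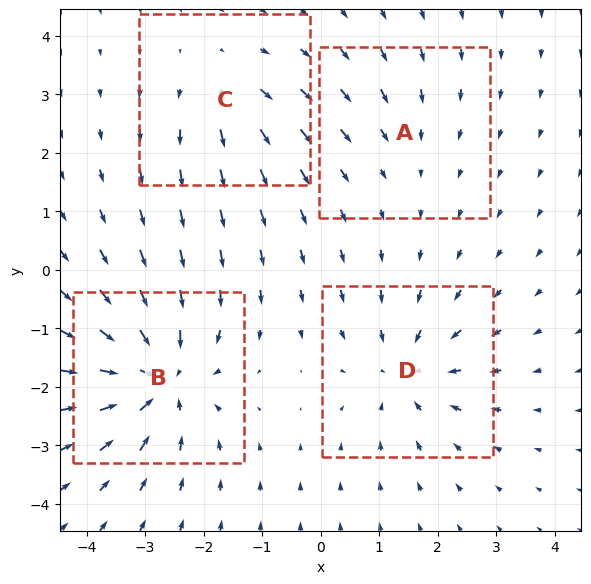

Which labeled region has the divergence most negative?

Divergence at each region's feature centre — A: about -2, B: about -7, C: about +4, D: about -5. Region B is most negative.

B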